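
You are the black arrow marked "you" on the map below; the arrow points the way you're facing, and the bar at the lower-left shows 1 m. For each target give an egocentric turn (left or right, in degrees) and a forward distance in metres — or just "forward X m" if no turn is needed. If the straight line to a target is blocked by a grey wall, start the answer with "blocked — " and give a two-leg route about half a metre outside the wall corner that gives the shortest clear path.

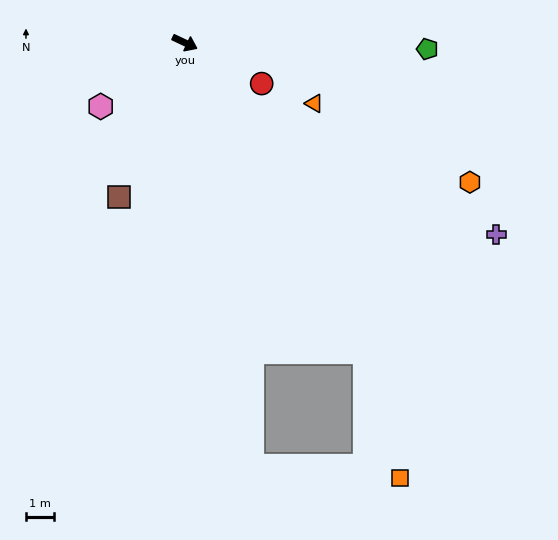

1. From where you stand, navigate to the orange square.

blocked — turn right 34°, forward 12.7 m, then turn right 15°, forward 4.6 m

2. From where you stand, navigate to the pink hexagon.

turn right 118°, forward 3.7 m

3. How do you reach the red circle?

turn right 3°, forward 3.1 m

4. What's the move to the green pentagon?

turn left 24°, forward 8.6 m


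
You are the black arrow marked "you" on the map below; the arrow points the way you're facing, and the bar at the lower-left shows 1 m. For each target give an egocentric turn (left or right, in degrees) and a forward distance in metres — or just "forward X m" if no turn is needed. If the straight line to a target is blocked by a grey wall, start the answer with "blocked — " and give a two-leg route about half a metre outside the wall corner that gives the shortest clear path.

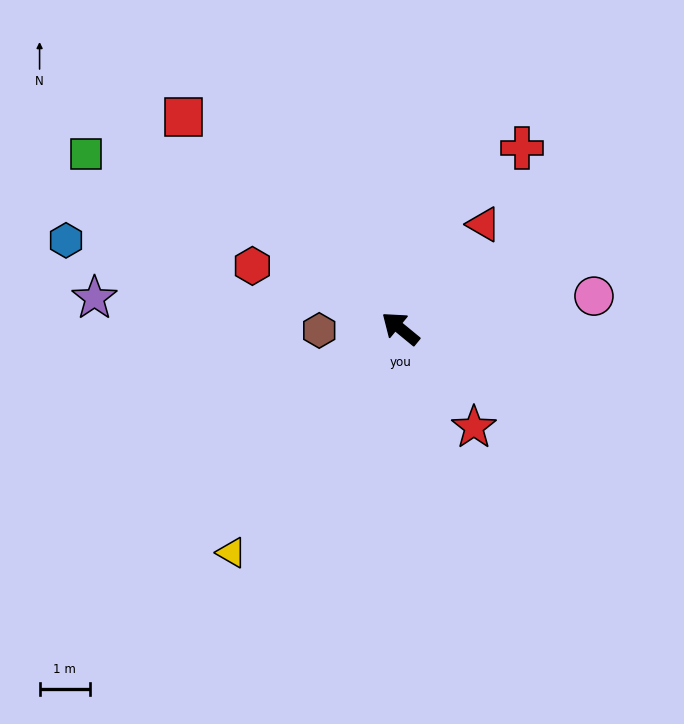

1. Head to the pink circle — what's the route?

turn right 131°, forward 3.9 m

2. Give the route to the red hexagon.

turn left 16°, forward 3.2 m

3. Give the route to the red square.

turn right 5°, forward 6.0 m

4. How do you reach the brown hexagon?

turn left 41°, forward 1.6 m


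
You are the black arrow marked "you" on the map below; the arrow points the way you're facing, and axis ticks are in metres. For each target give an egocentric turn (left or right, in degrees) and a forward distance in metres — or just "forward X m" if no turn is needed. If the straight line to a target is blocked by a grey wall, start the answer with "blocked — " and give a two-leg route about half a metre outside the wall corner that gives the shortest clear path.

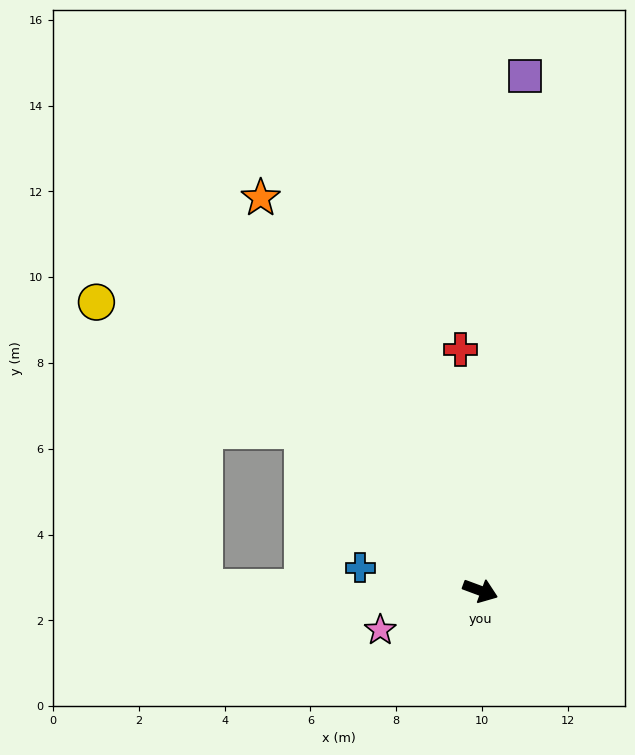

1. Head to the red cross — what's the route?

turn left 115°, forward 5.6 m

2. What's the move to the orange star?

turn left 140°, forward 10.5 m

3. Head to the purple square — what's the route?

turn left 105°, forward 12.0 m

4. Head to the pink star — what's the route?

turn right 138°, forward 2.5 m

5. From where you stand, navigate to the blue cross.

turn right 171°, forward 2.8 m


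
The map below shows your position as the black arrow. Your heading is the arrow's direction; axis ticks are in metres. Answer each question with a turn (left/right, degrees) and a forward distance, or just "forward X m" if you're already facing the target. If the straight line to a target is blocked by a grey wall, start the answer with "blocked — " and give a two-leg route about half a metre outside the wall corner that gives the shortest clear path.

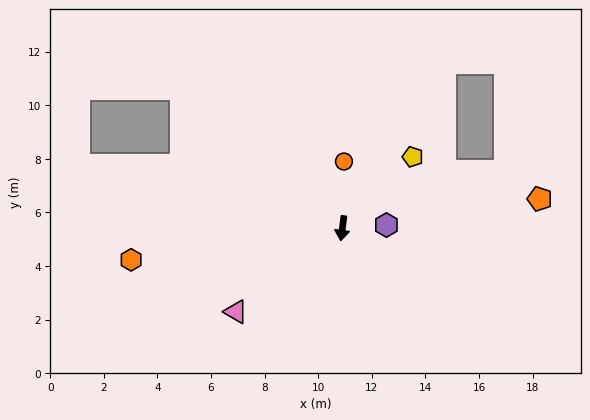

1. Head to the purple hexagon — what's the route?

turn left 102°, forward 1.6 m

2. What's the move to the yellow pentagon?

turn left 143°, forward 3.7 m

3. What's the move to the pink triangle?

turn right 44°, forward 5.1 m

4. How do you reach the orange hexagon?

turn right 74°, forward 8.0 m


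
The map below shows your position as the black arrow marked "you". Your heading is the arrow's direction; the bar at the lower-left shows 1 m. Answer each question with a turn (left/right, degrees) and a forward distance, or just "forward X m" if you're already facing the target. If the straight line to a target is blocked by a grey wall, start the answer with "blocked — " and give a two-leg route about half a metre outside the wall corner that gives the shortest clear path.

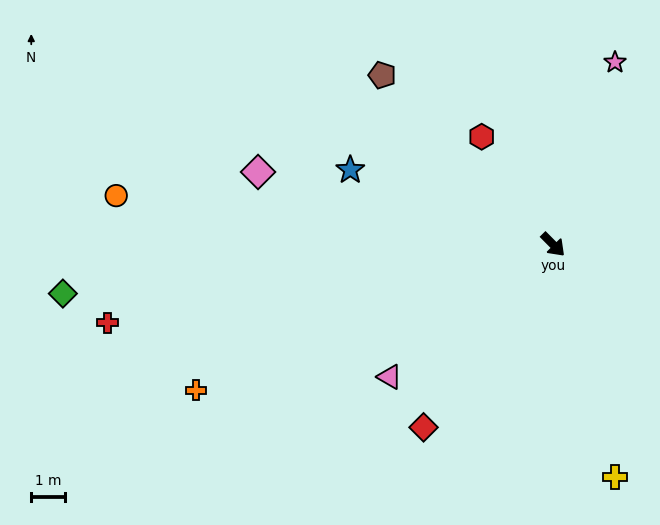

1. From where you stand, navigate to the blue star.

turn right 155°, forward 6.4 m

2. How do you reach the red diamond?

turn right 80°, forward 6.6 m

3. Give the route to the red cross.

turn right 125°, forward 13.3 m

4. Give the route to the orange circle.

turn right 141°, forward 13.0 m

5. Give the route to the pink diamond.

turn right 149°, forward 9.0 m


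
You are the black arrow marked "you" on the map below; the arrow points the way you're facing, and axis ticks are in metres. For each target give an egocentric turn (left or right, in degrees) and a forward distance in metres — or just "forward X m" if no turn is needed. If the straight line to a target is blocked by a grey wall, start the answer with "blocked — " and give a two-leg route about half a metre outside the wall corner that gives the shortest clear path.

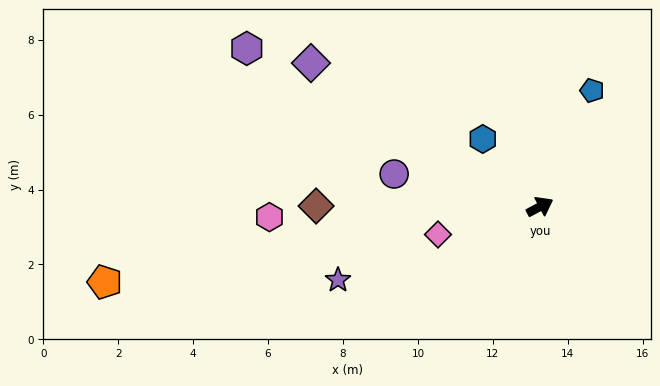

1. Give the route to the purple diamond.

turn left 120°, forward 7.2 m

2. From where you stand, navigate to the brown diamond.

turn left 152°, forward 6.0 m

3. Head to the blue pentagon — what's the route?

turn left 38°, forward 3.4 m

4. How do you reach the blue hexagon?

turn left 102°, forward 2.4 m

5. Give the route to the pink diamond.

turn left 167°, forward 2.8 m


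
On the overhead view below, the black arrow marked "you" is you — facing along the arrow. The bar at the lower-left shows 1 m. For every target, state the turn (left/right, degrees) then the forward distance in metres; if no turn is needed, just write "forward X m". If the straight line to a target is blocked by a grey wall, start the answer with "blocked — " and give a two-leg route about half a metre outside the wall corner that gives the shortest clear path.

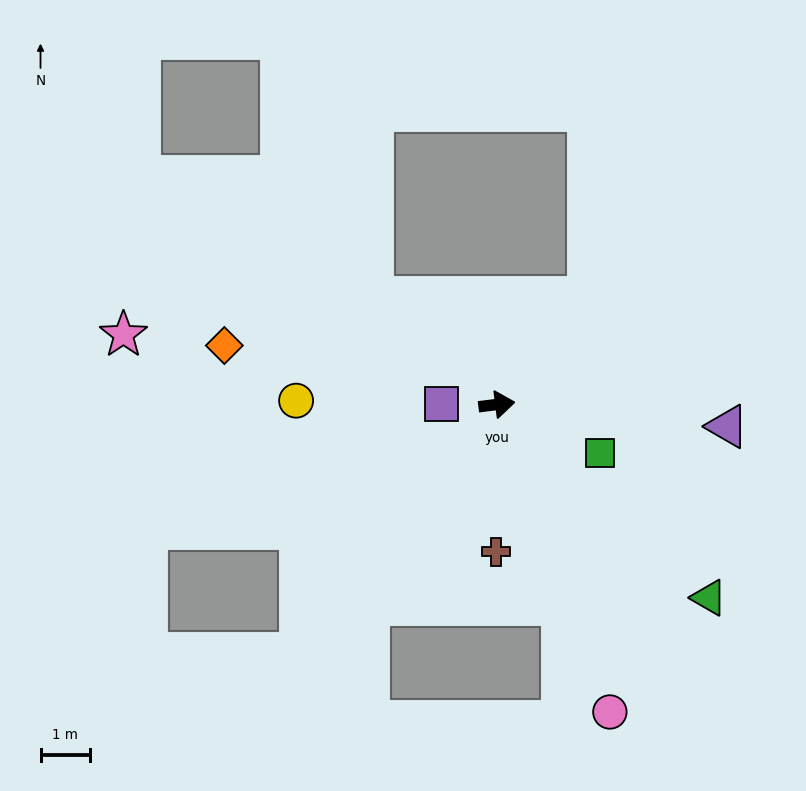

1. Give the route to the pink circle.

turn right 77°, forward 6.6 m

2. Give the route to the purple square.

turn left 172°, forward 1.1 m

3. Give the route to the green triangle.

turn right 50°, forward 5.8 m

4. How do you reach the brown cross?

turn right 97°, forward 3.0 m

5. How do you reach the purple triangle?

turn right 13°, forward 4.7 m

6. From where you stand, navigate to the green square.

turn right 32°, forward 2.3 m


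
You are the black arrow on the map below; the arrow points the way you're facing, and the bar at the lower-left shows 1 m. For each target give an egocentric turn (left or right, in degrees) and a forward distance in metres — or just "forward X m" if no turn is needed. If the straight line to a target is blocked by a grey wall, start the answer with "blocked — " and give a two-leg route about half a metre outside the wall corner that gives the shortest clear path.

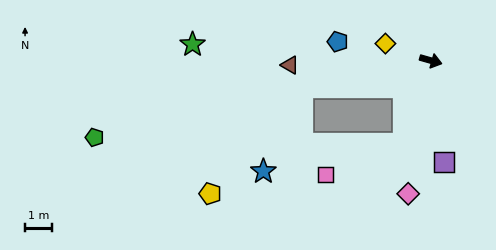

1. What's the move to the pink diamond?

turn right 84°, forward 5.0 m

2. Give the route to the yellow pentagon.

blocked — turn right 153°, forward 4.9 m, then turn left 38°, forward 5.2 m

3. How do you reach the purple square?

turn right 67°, forward 3.8 m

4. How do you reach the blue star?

blocked — turn right 153°, forward 4.9 m, then turn left 54°, forward 3.4 m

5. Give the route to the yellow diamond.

turn left 175°, forward 1.8 m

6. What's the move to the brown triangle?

turn right 162°, forward 5.2 m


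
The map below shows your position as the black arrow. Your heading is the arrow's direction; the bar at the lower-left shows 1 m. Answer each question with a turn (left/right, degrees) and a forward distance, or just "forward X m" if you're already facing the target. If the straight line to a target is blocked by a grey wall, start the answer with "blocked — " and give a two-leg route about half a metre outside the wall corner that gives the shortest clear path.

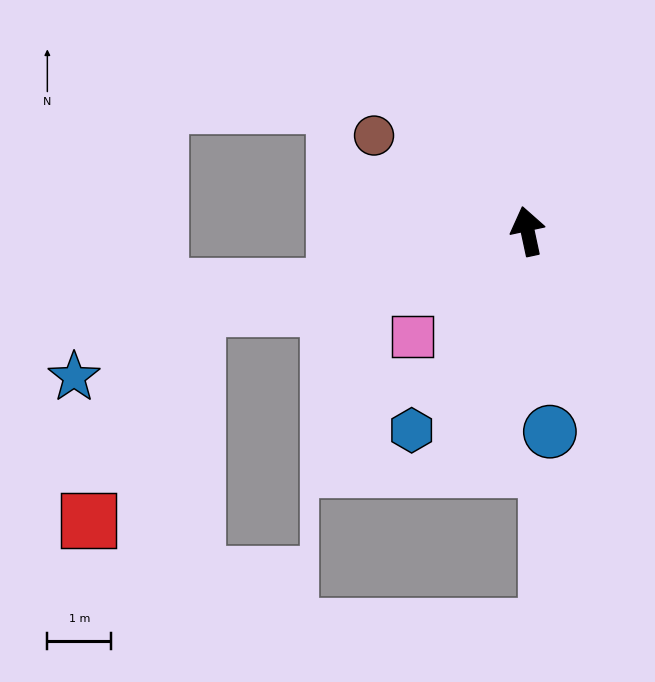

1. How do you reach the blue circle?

turn left 174°, forward 3.1 m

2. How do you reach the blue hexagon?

turn left 138°, forward 3.6 m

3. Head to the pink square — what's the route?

turn left 120°, forward 2.4 m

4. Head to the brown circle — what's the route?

turn left 46°, forward 2.8 m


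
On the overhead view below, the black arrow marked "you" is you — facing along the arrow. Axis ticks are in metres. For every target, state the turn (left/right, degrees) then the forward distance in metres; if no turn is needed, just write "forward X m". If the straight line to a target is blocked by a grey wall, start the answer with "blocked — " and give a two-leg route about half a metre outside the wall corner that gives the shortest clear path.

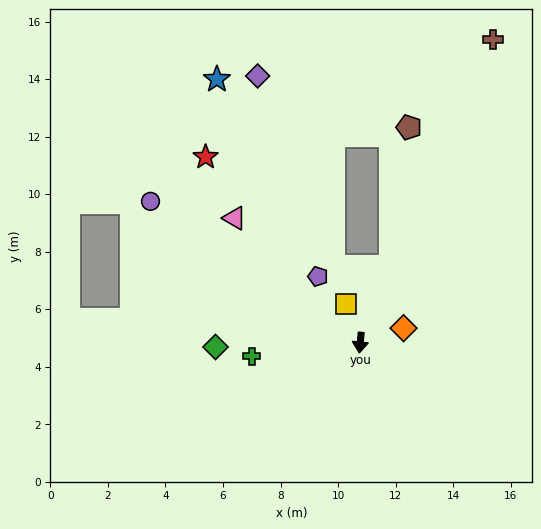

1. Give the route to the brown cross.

turn left 162°, forward 11.5 m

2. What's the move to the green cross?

turn right 78°, forward 3.8 m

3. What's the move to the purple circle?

turn right 119°, forward 8.8 m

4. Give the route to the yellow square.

turn right 154°, forward 1.4 m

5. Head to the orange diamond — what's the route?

turn left 114°, forward 1.6 m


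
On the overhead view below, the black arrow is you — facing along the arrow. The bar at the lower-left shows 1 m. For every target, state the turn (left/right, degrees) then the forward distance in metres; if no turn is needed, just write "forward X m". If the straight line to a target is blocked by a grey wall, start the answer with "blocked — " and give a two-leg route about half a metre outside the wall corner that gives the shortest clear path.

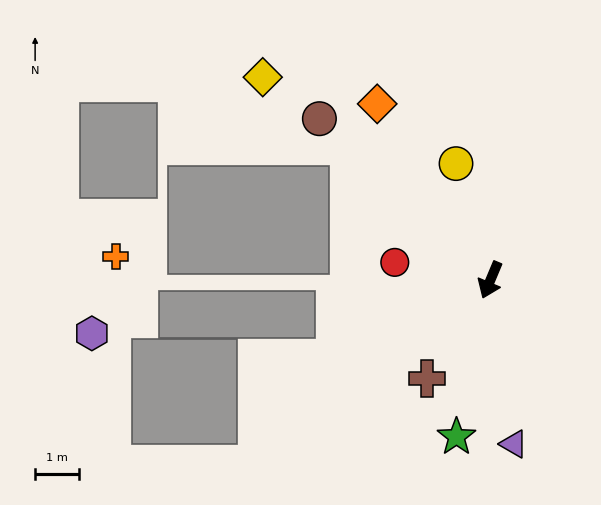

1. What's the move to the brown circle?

turn right 111°, forward 5.4 m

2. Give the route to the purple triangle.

turn left 31°, forward 3.8 m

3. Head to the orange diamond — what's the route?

turn right 125°, forward 4.8 m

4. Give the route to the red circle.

turn right 78°, forward 2.2 m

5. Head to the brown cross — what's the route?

turn right 10°, forward 2.7 m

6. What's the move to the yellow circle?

turn right 141°, forward 2.8 m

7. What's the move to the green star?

turn left 11°, forward 3.7 m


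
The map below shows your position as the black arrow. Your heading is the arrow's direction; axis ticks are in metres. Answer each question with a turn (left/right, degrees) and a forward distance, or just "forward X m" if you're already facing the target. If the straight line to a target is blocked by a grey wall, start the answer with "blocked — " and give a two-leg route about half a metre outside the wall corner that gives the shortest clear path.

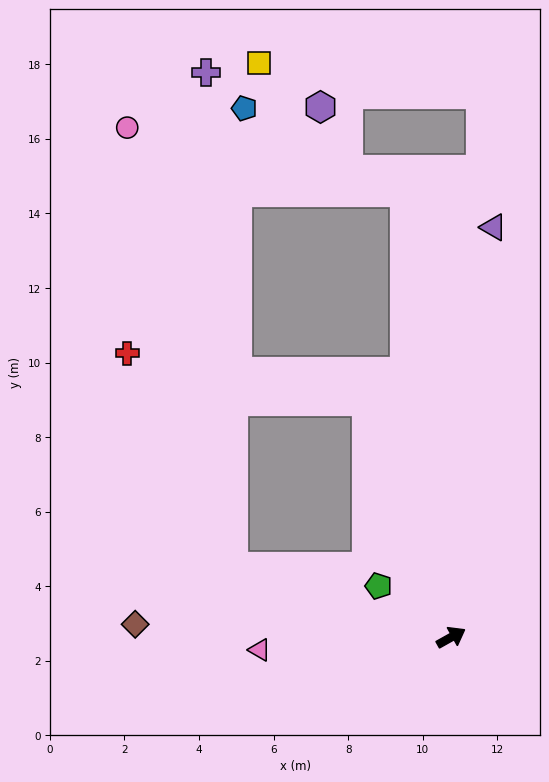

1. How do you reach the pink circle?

blocked — turn left 67°, forward 12.0 m, then turn left 71°, forward 7.7 m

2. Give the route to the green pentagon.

turn left 116°, forward 2.4 m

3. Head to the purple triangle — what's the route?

turn left 55°, forward 11.1 m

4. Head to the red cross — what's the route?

blocked — turn left 133°, forward 6.2 m, then turn right 46°, forward 6.4 m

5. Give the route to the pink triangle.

turn left 155°, forward 5.1 m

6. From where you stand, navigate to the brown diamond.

turn left 148°, forward 8.5 m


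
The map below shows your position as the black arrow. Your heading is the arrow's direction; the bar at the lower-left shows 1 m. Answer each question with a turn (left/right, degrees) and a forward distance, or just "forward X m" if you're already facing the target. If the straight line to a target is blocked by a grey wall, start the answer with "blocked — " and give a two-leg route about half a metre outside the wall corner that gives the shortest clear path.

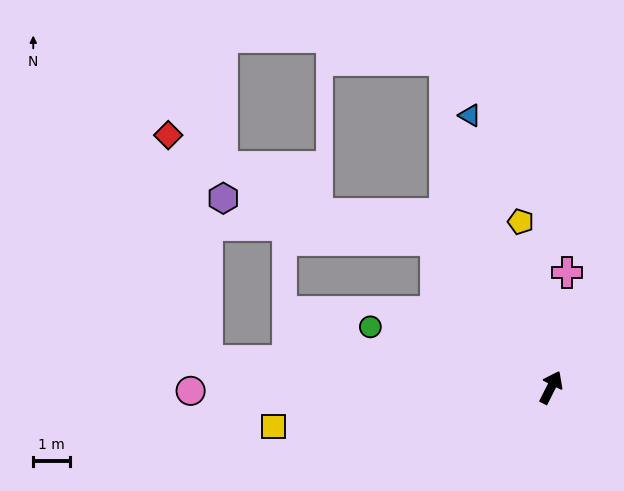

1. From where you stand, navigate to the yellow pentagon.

turn left 37°, forward 4.6 m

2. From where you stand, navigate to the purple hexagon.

blocked — turn left 65°, forward 5.1 m, then turn left 40°, forward 5.9 m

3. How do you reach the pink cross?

turn left 19°, forward 3.1 m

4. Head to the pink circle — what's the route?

turn left 117°, forward 9.8 m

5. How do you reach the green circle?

turn left 98°, forward 5.2 m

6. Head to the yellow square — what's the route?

turn left 125°, forward 7.6 m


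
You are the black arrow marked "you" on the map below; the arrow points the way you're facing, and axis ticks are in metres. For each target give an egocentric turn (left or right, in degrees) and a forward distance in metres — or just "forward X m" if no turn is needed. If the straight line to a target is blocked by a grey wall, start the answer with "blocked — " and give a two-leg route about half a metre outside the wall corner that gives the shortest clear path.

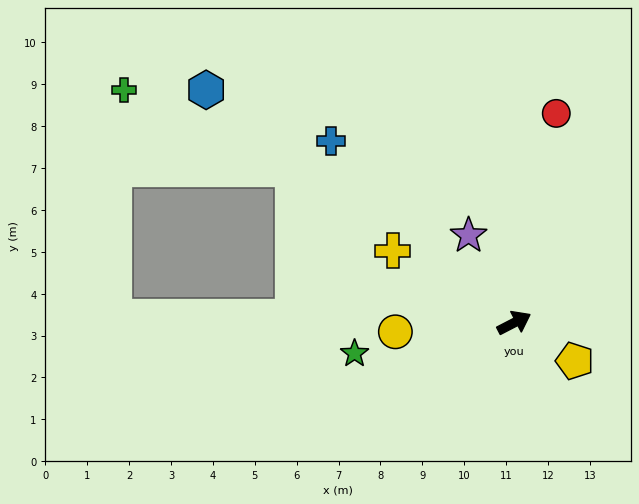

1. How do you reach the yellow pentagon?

turn right 60°, forward 1.7 m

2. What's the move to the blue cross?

turn left 108°, forward 6.2 m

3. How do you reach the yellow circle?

turn left 157°, forward 2.8 m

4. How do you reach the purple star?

turn left 90°, forward 2.4 m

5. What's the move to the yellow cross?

turn left 122°, forward 3.4 m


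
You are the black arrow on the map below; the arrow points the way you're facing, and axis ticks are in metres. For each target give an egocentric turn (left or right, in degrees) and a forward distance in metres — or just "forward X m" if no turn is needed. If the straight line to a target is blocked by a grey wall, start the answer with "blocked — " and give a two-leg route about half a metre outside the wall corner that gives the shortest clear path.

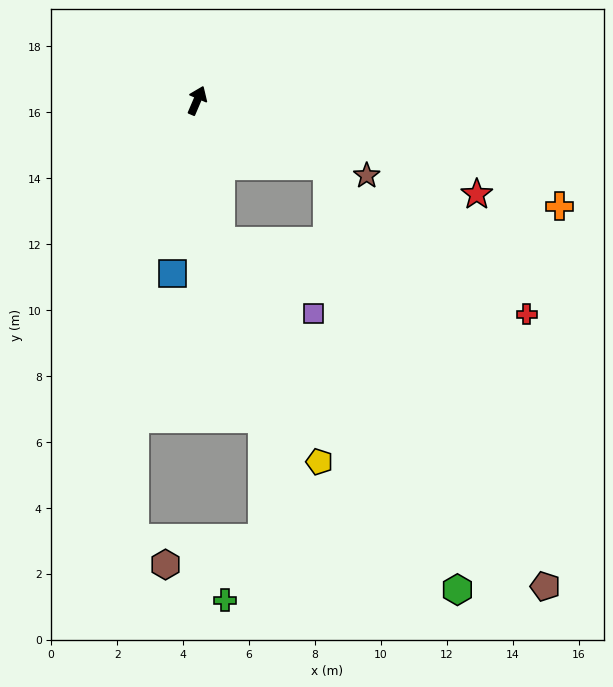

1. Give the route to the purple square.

blocked — turn right 147°, forward 4.3 m, then turn left 42°, forward 3.5 m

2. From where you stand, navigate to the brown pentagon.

blocked — turn right 94°, forward 4.4 m, then turn right 35°, forward 14.4 m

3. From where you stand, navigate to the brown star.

turn right 91°, forward 5.6 m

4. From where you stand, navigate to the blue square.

turn right 165°, forward 5.3 m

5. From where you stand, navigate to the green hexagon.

blocked — turn right 147°, forward 4.3 m, then turn left 24°, forward 12.8 m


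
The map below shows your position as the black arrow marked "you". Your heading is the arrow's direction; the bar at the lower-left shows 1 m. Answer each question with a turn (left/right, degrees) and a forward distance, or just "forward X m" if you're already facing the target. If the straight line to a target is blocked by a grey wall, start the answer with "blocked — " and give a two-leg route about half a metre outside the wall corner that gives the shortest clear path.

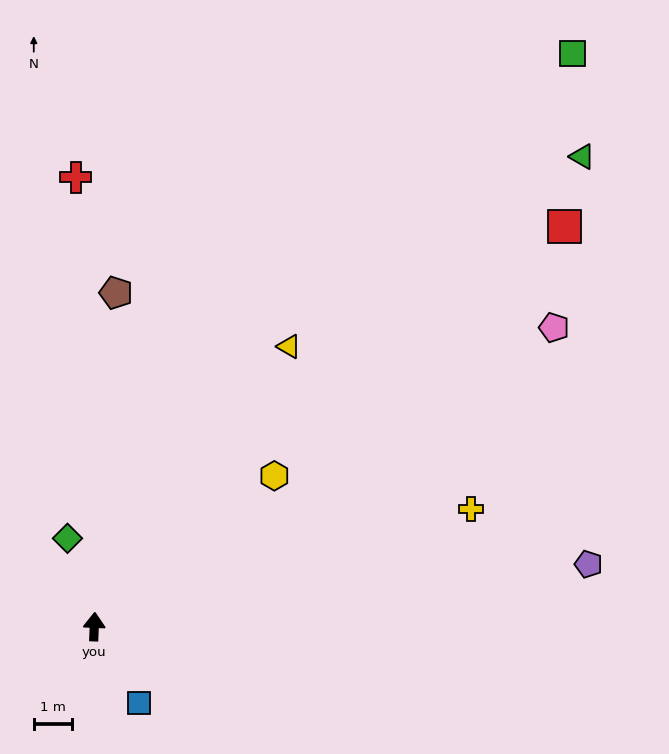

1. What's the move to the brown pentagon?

forward 8.7 m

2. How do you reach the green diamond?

turn left 19°, forward 2.4 m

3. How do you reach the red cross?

turn left 5°, forward 11.7 m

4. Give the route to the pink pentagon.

turn right 55°, forward 14.2 m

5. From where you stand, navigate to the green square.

turn right 38°, forward 19.4 m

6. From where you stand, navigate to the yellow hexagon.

turn right 48°, forward 6.1 m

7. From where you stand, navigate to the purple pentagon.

turn right 80°, forward 12.9 m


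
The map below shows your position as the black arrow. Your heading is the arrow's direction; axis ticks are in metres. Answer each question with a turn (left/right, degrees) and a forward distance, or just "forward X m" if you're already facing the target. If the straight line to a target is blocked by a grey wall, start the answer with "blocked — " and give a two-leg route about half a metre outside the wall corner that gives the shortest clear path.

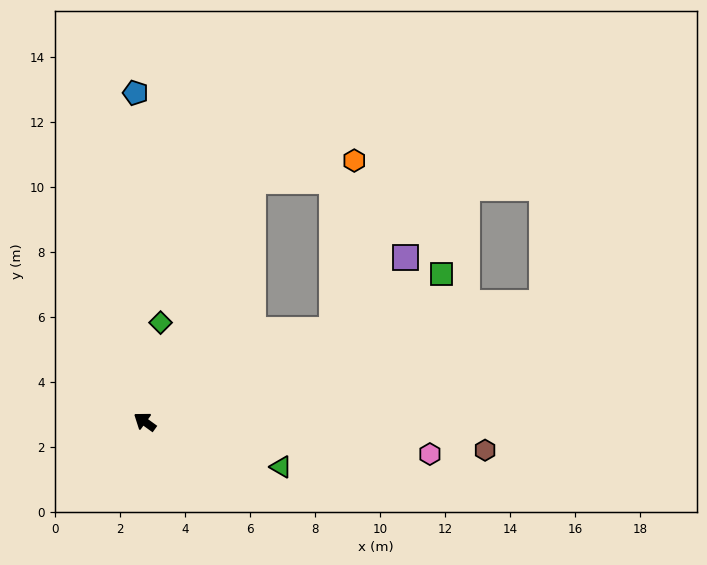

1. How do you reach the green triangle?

turn right 162°, forward 4.4 m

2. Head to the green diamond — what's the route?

turn right 63°, forward 3.1 m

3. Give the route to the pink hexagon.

turn right 151°, forward 8.8 m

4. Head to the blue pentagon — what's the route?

turn right 53°, forward 10.1 m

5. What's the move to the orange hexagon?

blocked — turn right 78°, forward 8.1 m, then turn right 55°, forward 3.2 m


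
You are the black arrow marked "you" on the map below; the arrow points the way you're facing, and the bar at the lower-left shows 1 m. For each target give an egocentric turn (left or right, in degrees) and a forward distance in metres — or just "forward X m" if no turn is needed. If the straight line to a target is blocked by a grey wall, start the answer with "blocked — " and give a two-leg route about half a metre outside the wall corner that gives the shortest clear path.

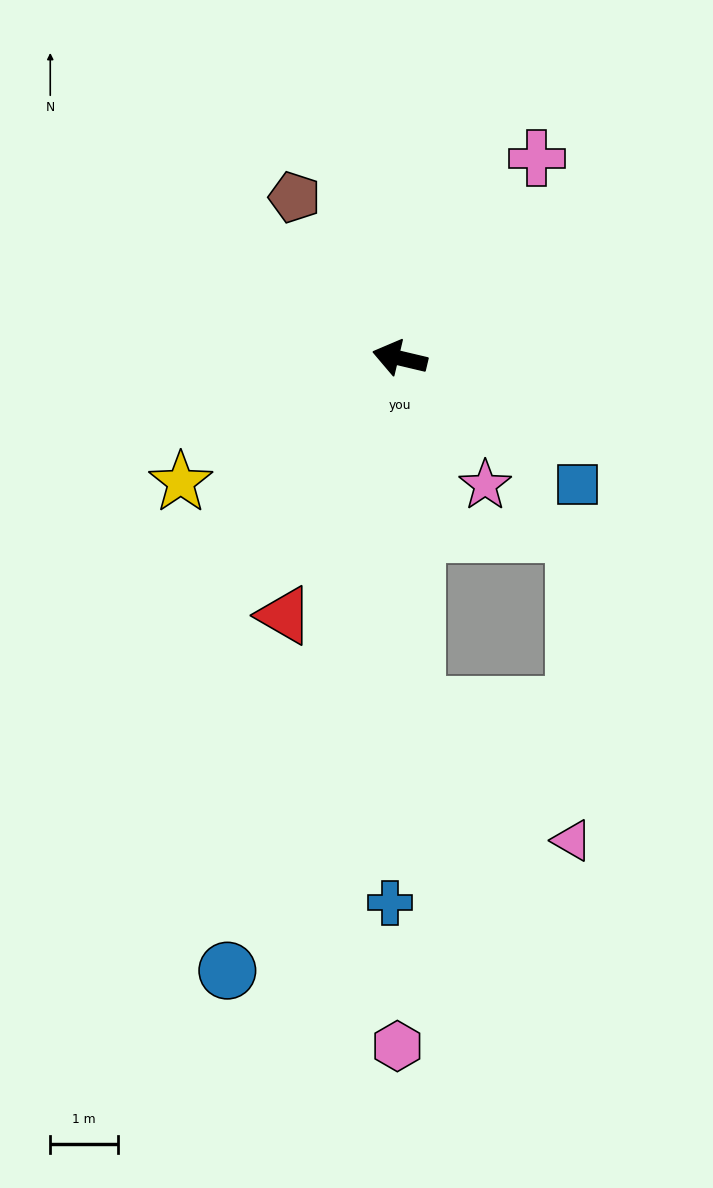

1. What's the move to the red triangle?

turn left 79°, forward 4.2 m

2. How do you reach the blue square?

turn left 158°, forward 3.2 m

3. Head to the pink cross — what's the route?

turn right 111°, forward 3.6 m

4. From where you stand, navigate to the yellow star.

turn left 43°, forward 3.7 m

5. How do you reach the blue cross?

turn left 102°, forward 8.1 m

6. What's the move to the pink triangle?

blocked — turn left 106°, forward 5.2 m, then turn left 46°, forward 3.1 m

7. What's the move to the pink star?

turn left 137°, forward 2.3 m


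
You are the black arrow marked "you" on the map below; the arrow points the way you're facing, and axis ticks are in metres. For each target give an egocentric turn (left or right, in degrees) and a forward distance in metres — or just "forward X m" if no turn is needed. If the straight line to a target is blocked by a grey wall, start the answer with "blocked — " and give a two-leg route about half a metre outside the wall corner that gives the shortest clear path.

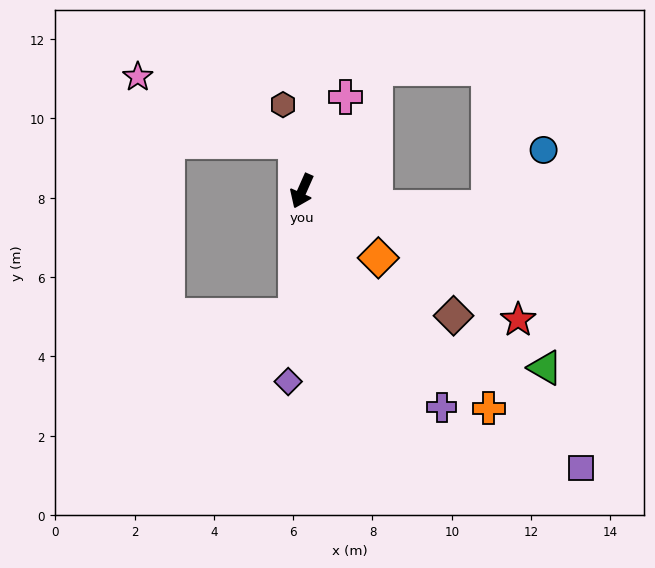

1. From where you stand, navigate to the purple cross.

turn left 57°, forward 6.5 m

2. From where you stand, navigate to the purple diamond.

turn left 20°, forward 4.8 m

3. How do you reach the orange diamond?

turn left 73°, forward 2.6 m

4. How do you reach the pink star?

blocked — turn right 148°, forward 1.3 m, then turn left 59°, forward 4.3 m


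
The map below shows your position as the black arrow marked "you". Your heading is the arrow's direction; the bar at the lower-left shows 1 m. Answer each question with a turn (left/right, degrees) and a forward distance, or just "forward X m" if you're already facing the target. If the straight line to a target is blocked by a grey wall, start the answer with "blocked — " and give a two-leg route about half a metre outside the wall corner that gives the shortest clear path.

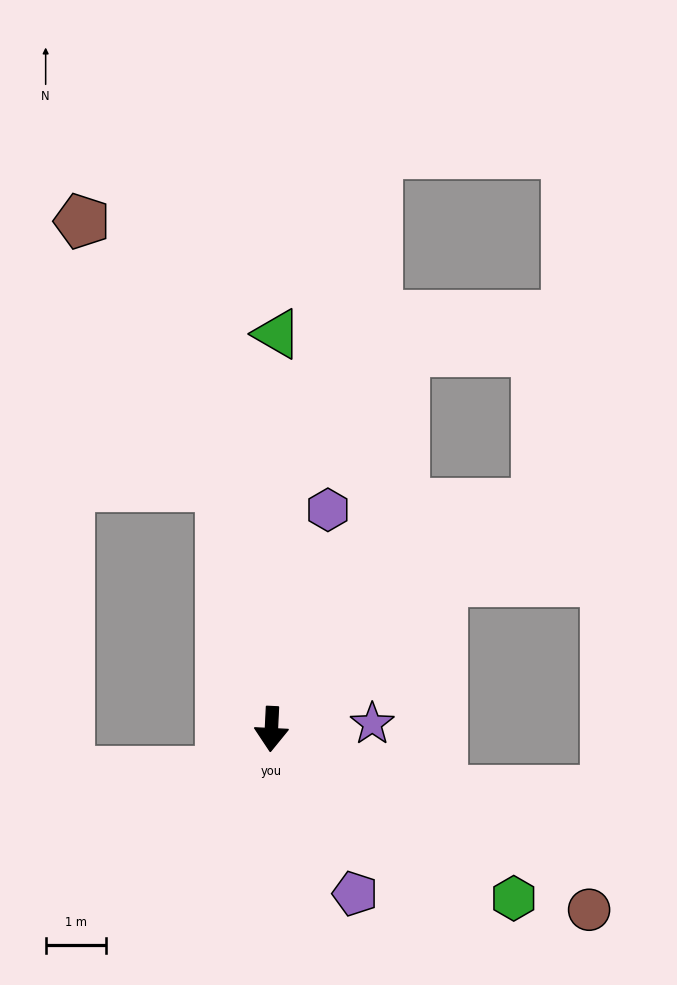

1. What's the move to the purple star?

turn left 96°, forward 1.7 m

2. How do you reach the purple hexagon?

turn left 168°, forward 3.7 m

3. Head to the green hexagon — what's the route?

turn left 58°, forward 4.9 m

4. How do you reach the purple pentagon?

turn left 30°, forward 3.0 m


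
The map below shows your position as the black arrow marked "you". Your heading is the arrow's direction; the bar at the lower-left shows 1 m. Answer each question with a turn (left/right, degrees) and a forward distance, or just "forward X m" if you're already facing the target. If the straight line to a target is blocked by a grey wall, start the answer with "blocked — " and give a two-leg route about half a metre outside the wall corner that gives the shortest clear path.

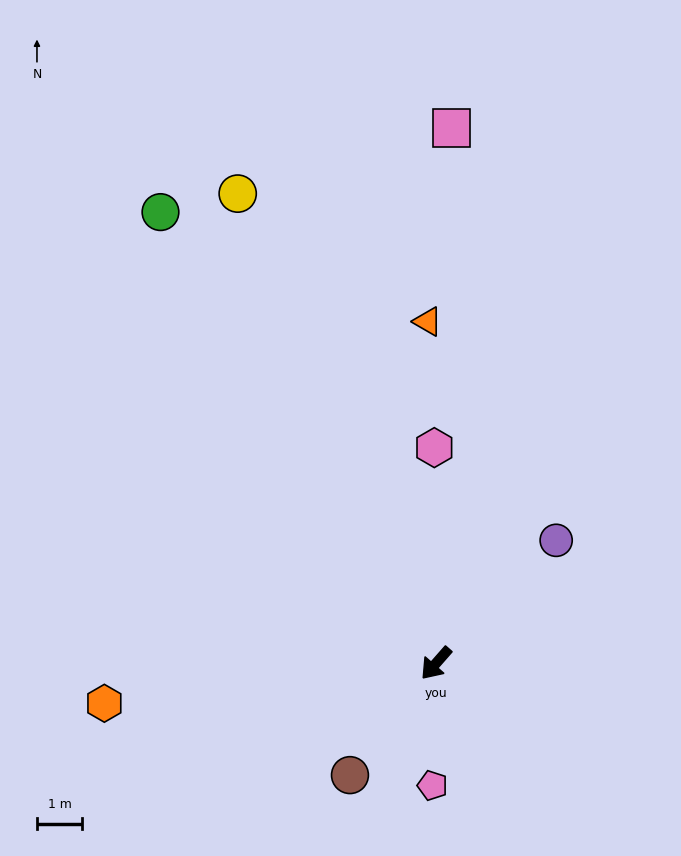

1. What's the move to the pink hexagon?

turn right 138°, forward 4.8 m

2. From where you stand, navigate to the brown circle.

turn left 4°, forward 3.1 m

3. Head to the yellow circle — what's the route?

turn right 116°, forward 11.3 m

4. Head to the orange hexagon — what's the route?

turn right 42°, forward 7.4 m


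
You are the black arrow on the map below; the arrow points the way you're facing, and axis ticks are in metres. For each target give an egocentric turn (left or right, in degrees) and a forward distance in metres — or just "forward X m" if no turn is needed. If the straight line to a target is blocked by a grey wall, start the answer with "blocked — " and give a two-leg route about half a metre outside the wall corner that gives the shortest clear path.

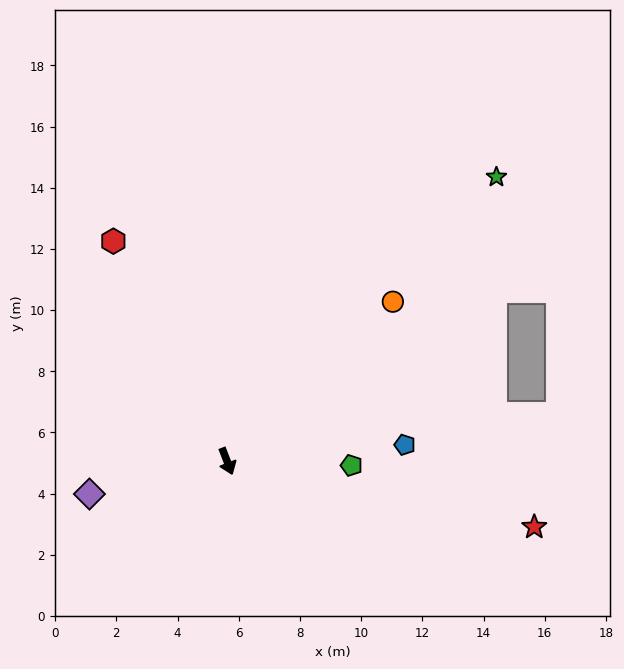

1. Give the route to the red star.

turn left 57°, forward 10.3 m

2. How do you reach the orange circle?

turn left 113°, forward 7.5 m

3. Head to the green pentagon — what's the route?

turn left 67°, forward 4.1 m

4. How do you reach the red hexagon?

turn right 174°, forward 8.1 m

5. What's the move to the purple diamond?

turn right 98°, forward 4.6 m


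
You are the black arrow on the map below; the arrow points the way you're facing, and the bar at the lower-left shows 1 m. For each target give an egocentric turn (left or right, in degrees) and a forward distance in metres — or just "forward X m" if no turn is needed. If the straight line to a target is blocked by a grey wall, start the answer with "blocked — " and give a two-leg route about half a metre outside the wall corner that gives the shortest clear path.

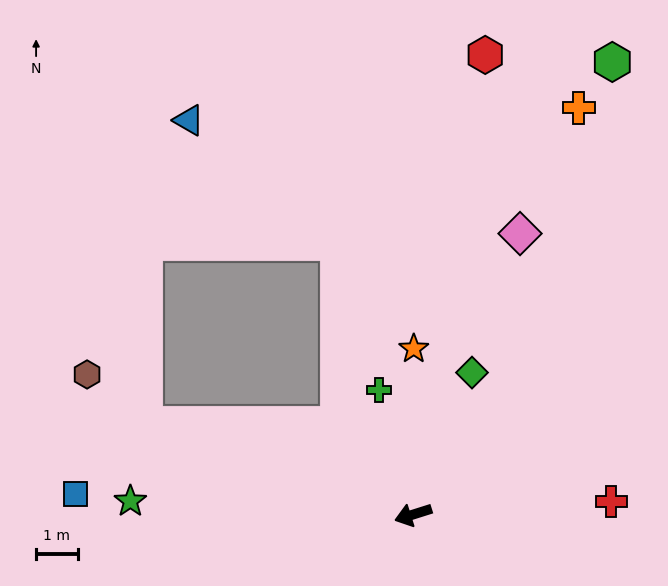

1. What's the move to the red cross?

turn left 166°, forward 4.8 m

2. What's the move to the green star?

turn right 20°, forward 6.8 m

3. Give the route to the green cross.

turn right 92°, forward 3.1 m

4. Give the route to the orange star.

turn right 108°, forward 4.0 m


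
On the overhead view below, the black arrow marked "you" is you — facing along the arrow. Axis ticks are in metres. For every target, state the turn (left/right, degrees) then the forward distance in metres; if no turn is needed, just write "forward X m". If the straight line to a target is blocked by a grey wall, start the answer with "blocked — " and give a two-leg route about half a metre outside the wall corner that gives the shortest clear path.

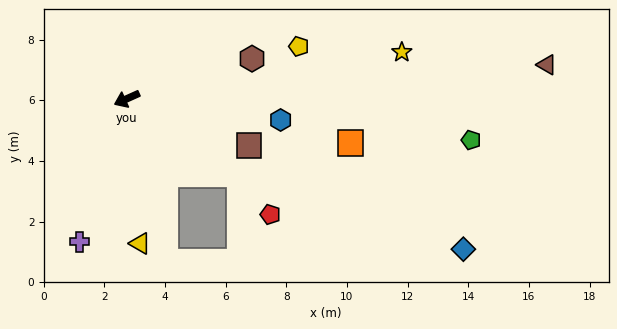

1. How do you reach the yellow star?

turn left 165°, forward 9.2 m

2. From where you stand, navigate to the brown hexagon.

turn left 174°, forward 4.3 m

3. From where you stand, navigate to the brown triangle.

turn left 160°, forward 13.9 m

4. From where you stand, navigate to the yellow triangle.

turn left 71°, forward 4.8 m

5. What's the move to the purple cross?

turn left 47°, forward 5.0 m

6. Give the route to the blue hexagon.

turn left 148°, forward 5.1 m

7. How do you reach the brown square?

turn left 135°, forward 4.3 m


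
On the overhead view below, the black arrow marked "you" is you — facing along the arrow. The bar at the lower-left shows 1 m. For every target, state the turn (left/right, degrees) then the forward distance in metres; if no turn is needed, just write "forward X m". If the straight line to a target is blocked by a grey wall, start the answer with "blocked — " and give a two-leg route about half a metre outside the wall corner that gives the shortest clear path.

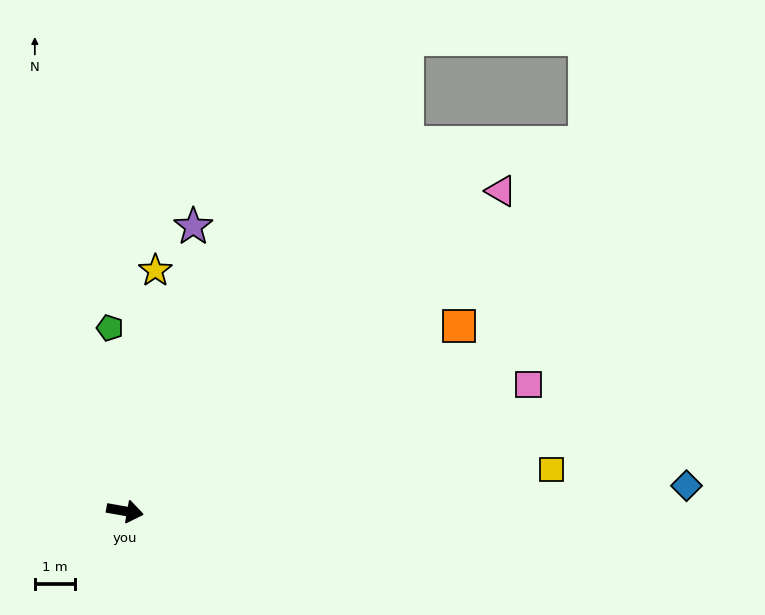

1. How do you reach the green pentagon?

turn left 105°, forward 4.5 m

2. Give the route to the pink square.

turn left 27°, forward 10.5 m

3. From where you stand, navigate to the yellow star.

turn left 93°, forward 6.0 m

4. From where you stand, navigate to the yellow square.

turn left 16°, forward 10.6 m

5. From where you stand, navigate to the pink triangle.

turn left 50°, forward 12.2 m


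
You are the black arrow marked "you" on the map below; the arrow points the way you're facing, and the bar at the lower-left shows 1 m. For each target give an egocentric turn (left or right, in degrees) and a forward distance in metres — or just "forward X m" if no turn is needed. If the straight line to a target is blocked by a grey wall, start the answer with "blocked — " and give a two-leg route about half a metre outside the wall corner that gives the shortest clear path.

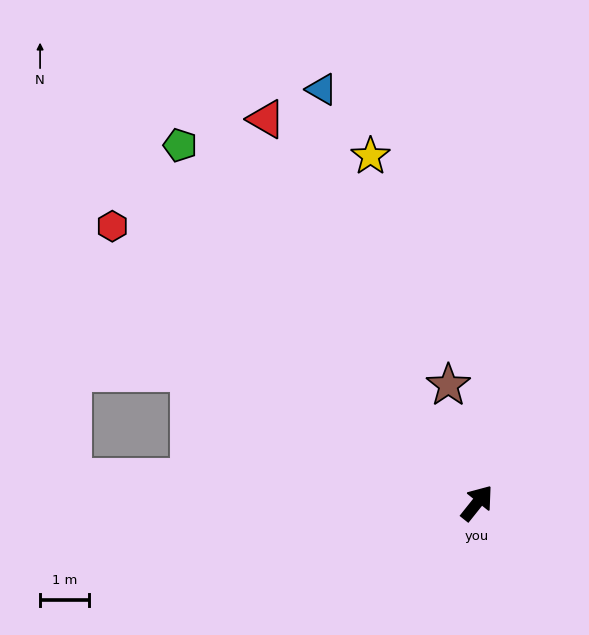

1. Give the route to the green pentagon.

turn left 78°, forward 9.4 m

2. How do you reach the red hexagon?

turn left 91°, forward 9.3 m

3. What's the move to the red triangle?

turn left 67°, forward 8.9 m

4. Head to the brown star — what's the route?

turn left 52°, forward 2.5 m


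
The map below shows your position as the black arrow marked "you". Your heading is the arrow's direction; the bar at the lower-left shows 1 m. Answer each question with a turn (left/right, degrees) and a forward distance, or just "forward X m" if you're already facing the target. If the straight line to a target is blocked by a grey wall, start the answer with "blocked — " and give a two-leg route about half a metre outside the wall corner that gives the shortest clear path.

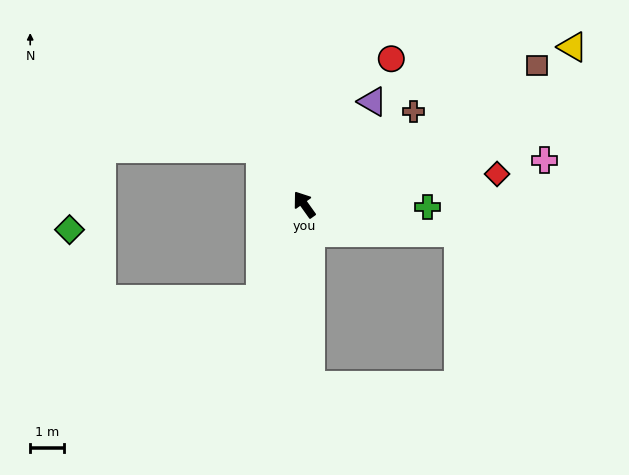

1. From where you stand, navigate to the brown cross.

turn right 85°, forward 4.3 m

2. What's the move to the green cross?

turn right 127°, forward 3.7 m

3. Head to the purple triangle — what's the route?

turn right 69°, forward 3.7 m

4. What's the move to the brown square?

turn right 95°, forward 8.1 m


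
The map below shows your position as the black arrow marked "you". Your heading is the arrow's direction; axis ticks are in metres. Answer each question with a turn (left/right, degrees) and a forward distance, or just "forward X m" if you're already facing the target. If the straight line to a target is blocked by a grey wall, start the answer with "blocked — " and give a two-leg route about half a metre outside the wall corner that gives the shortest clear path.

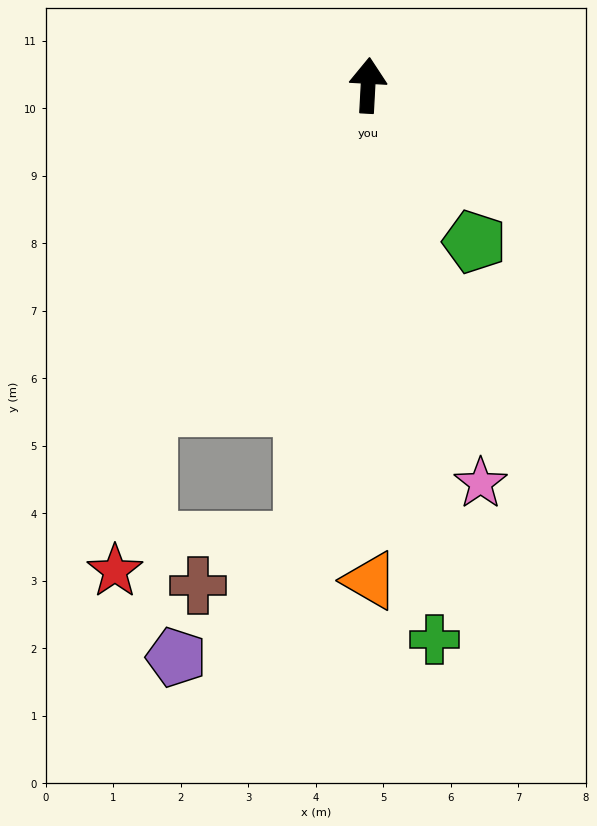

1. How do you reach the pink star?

turn right 161°, forward 6.1 m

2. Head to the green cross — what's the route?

turn right 170°, forward 8.3 m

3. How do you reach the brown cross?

blocked — turn left 175°, forward 6.8 m, then turn right 58°, forward 1.7 m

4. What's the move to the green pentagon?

turn right 143°, forward 2.8 m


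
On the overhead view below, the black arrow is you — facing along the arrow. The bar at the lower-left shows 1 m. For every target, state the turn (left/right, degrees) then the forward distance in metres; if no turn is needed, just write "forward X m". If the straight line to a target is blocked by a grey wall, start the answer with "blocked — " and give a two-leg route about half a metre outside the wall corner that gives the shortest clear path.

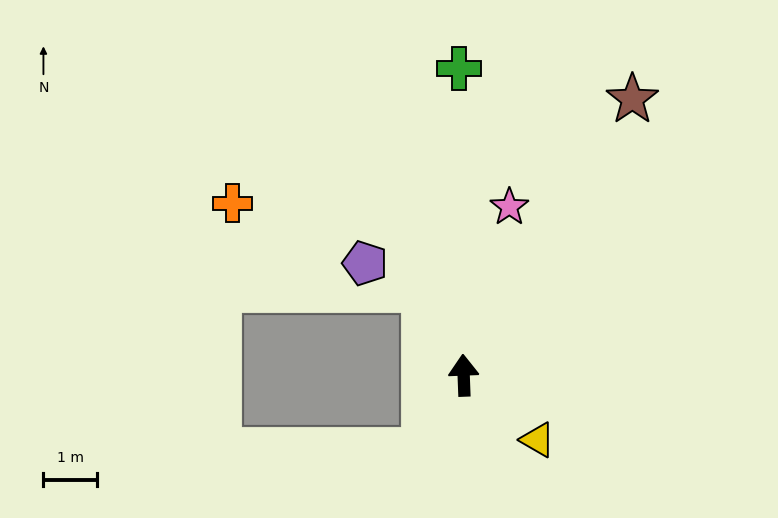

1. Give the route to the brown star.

turn right 34°, forward 6.0 m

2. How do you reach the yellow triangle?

turn right 133°, forward 1.8 m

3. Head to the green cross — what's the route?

forward 5.7 m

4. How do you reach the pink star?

turn right 17°, forward 3.2 m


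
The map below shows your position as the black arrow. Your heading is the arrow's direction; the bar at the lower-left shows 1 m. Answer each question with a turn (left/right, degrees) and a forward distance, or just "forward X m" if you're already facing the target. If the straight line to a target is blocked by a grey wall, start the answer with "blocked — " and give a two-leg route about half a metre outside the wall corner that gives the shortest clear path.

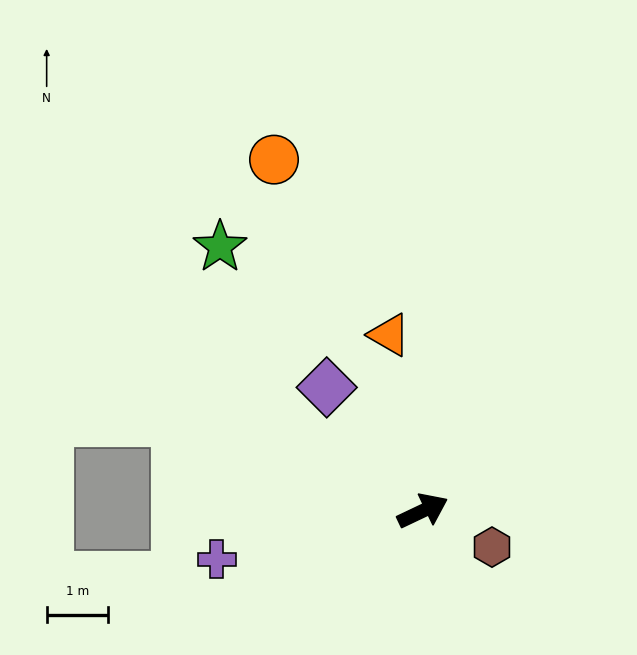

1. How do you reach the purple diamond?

turn left 102°, forward 2.5 m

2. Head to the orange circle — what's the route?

turn left 88°, forward 6.2 m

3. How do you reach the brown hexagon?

turn right 53°, forward 1.3 m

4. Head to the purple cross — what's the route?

turn left 168°, forward 3.4 m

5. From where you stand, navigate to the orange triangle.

turn left 75°, forward 2.9 m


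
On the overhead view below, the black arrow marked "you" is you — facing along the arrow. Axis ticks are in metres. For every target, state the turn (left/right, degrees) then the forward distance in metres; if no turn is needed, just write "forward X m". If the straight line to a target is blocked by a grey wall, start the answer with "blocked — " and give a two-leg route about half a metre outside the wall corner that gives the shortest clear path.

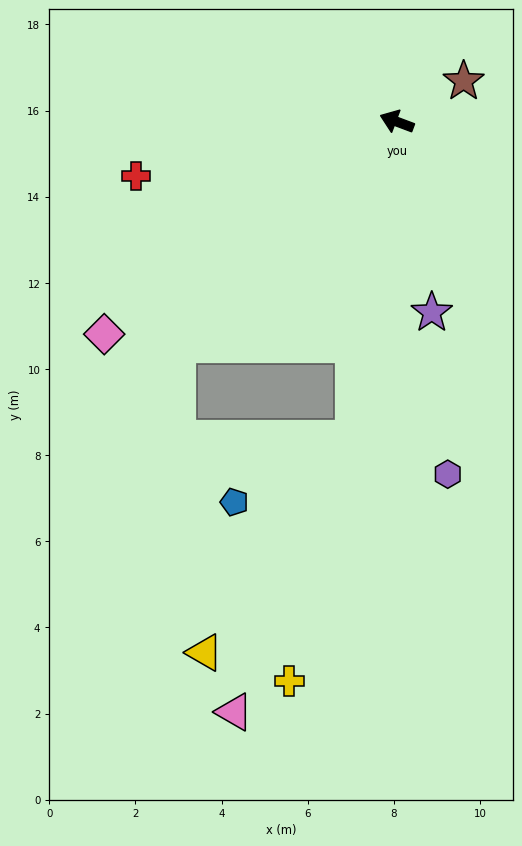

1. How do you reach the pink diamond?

turn left 57°, forward 8.4 m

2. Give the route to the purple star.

turn left 121°, forward 4.5 m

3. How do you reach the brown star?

turn right 128°, forward 1.8 m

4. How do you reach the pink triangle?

blocked — turn left 103°, forward 7.4 m, then turn right 16°, forward 6.9 m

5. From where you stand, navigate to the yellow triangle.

blocked — turn left 103°, forward 7.4 m, then turn right 27°, forward 6.1 m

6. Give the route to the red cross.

turn left 32°, forward 6.2 m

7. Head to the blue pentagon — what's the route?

blocked — turn left 103°, forward 7.4 m, then turn right 54°, forward 3.1 m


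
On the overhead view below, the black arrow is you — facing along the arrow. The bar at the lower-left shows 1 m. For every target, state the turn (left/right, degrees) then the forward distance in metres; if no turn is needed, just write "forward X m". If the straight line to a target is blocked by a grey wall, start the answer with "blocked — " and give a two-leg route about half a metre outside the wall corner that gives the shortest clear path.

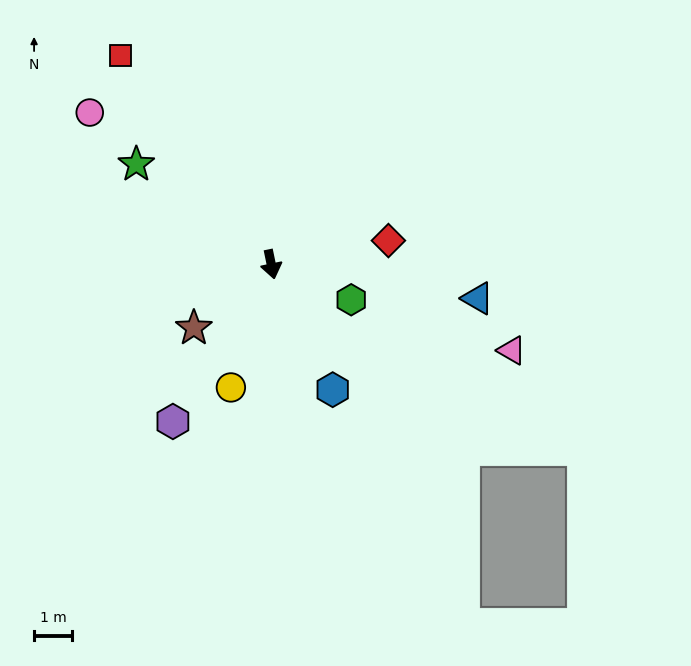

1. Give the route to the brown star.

turn right 62°, forward 2.6 m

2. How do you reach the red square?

turn right 156°, forward 6.7 m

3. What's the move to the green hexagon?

turn left 54°, forward 2.3 m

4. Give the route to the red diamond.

turn left 90°, forward 3.1 m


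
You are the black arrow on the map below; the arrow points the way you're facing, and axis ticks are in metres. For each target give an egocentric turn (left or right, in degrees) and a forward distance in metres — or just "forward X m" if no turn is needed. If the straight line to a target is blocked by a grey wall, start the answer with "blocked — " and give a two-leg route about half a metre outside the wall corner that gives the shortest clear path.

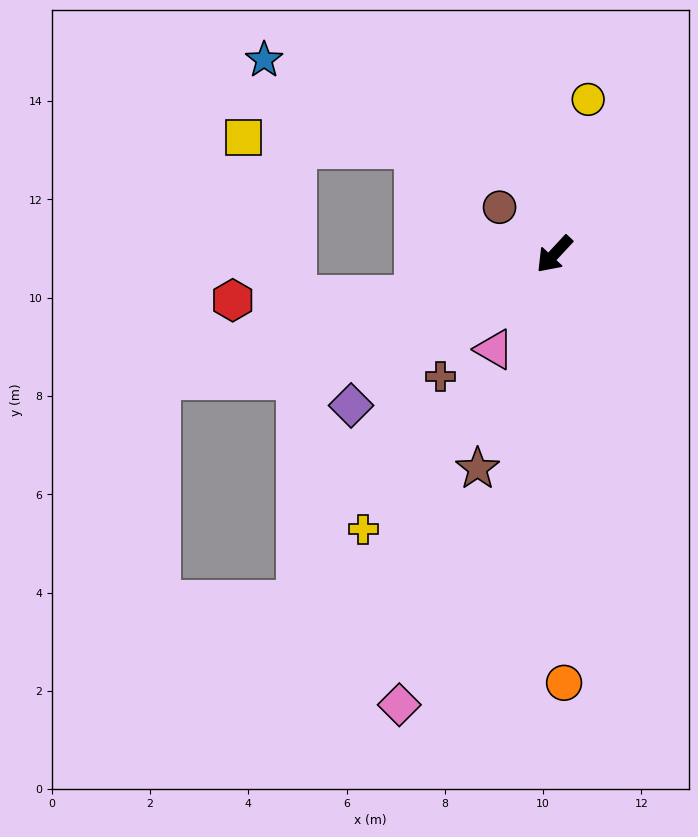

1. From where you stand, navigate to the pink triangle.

turn left 11°, forward 2.3 m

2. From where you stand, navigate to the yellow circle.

turn right 149°, forward 3.2 m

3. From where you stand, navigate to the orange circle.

turn left 44°, forward 8.7 m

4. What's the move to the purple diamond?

turn right 10°, forward 5.2 m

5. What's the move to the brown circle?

turn right 88°, forward 1.5 m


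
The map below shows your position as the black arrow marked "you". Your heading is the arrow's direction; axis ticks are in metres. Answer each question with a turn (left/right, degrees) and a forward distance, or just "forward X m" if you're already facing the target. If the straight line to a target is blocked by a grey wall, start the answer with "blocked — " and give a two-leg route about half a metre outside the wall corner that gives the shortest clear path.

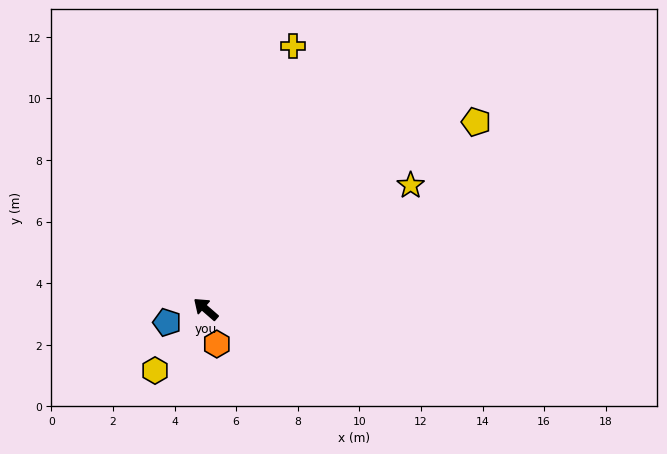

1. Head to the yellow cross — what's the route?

turn right 67°, forward 9.0 m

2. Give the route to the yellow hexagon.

turn left 91°, forward 2.6 m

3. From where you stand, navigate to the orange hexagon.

turn left 149°, forward 1.2 m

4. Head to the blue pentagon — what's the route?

turn left 60°, forward 1.3 m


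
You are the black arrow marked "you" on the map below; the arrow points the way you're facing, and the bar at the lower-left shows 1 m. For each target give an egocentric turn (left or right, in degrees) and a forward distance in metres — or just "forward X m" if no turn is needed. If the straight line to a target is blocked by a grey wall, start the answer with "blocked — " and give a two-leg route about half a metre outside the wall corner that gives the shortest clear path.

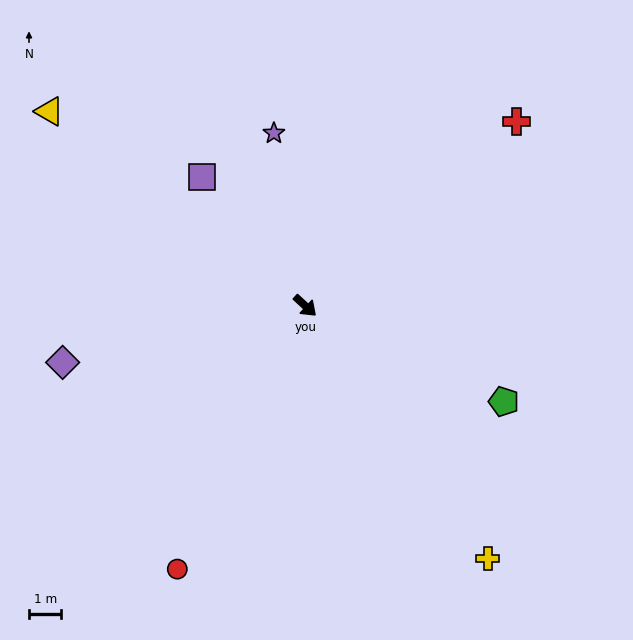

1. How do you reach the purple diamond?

turn right 124°, forward 7.7 m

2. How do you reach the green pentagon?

turn left 17°, forward 6.8 m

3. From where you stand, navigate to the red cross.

turn left 84°, forward 8.7 m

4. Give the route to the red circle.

turn right 73°, forward 9.0 m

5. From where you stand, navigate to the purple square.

turn left 171°, forward 5.1 m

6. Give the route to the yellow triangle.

turn right 175°, forward 9.9 m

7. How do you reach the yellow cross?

turn right 11°, forward 9.6 m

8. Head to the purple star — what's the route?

turn left 143°, forward 5.4 m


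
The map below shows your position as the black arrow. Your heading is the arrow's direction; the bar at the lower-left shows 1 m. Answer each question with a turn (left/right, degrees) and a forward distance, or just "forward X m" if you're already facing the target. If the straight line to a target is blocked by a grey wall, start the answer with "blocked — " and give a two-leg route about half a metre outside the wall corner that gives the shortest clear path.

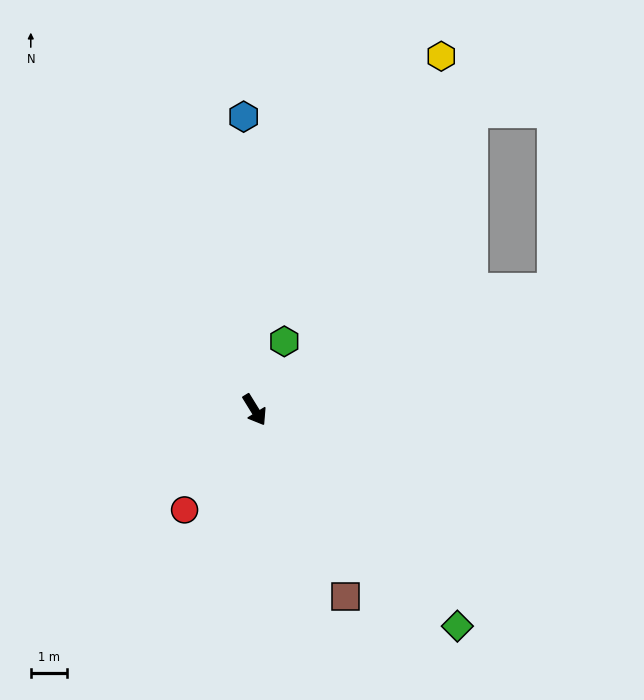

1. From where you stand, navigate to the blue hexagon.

turn left 150°, forward 8.2 m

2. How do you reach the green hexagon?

turn left 125°, forward 2.1 m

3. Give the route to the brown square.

turn right 6°, forward 5.8 m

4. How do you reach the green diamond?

turn left 11°, forward 8.2 m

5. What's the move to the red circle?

turn right 67°, forward 3.4 m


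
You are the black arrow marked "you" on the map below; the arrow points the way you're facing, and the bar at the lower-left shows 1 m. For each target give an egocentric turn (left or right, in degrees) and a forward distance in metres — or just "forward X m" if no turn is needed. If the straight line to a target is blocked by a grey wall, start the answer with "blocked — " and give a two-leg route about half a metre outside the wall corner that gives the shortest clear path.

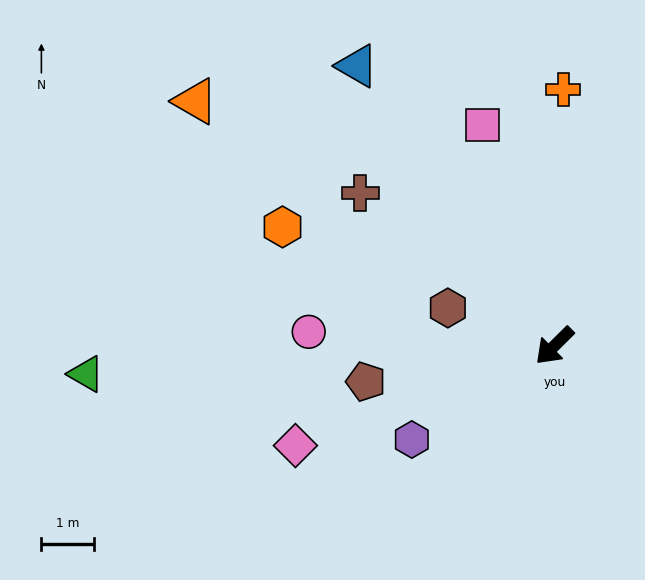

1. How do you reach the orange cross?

turn right 137°, forward 4.8 m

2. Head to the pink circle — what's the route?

turn right 48°, forward 4.7 m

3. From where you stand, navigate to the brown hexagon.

turn right 64°, forward 2.1 m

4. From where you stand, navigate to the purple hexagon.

turn right 11°, forward 3.2 m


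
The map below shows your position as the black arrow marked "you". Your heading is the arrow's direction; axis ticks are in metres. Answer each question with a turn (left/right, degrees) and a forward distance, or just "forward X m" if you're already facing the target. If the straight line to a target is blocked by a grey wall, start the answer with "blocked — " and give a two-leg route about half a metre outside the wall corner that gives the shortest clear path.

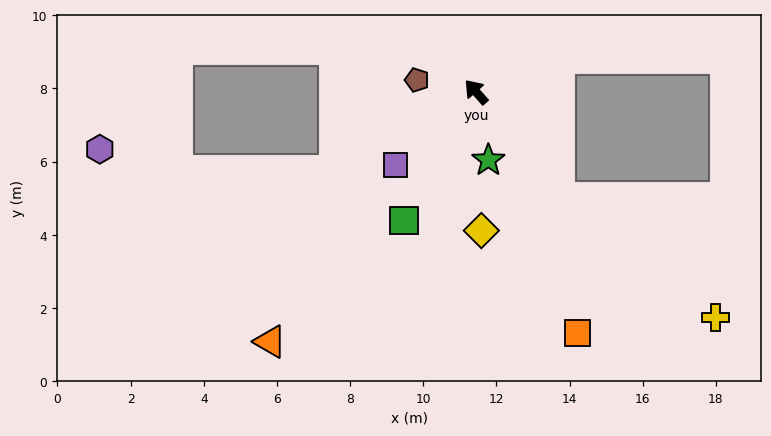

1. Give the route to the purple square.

turn left 91°, forward 3.0 m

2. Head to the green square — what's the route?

turn left 109°, forward 4.0 m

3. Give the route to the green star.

turn left 149°, forward 1.9 m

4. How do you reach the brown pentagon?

turn left 37°, forward 1.6 m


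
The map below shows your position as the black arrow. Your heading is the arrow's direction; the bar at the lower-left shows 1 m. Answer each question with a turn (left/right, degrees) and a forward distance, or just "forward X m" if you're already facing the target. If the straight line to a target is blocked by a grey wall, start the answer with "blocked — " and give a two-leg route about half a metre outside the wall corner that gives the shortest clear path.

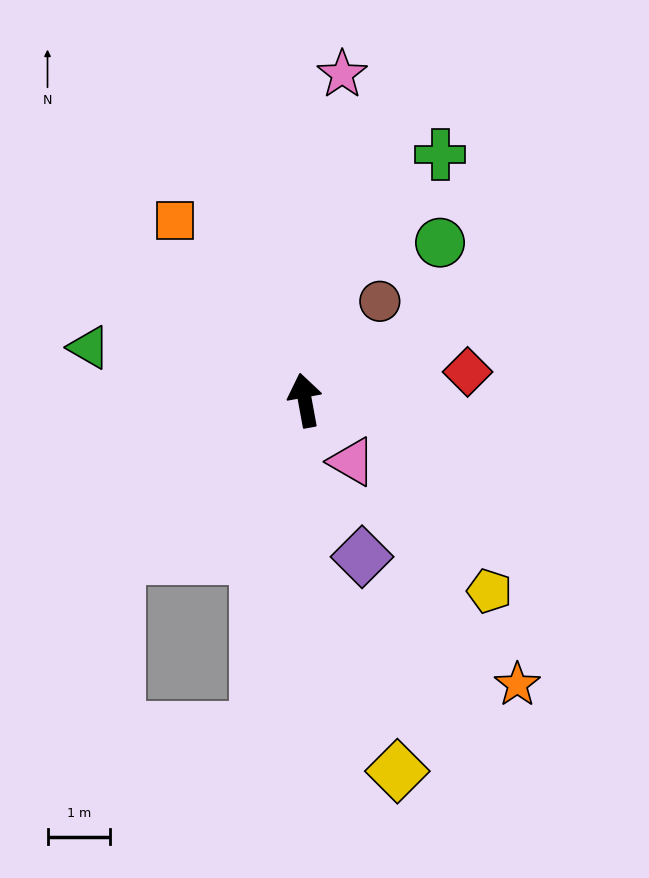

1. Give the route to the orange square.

turn left 25°, forward 3.6 m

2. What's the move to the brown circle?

turn right 48°, forward 2.0 m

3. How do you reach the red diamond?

turn right 91°, forward 2.6 m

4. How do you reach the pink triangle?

turn right 153°, forward 1.2 m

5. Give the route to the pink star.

turn right 17°, forward 5.3 m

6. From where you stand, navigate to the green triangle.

turn left 66°, forward 3.6 m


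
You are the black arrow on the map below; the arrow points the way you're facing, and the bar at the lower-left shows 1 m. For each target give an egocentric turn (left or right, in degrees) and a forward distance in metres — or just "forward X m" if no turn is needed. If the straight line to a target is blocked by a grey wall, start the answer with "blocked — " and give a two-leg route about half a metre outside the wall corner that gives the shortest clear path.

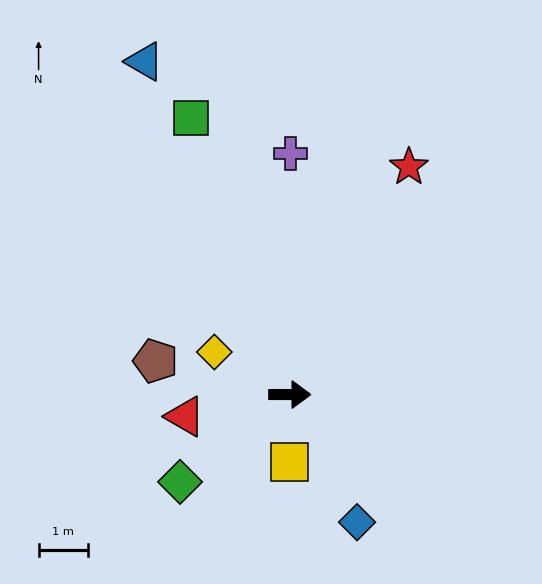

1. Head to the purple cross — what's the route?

turn left 90°, forward 4.9 m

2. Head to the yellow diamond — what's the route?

turn left 151°, forward 1.8 m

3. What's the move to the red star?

turn left 62°, forward 5.2 m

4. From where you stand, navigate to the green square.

turn left 110°, forward 6.0 m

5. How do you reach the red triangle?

turn right 168°, forward 2.2 m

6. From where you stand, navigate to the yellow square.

turn right 90°, forward 1.4 m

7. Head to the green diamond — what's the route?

turn right 141°, forward 2.9 m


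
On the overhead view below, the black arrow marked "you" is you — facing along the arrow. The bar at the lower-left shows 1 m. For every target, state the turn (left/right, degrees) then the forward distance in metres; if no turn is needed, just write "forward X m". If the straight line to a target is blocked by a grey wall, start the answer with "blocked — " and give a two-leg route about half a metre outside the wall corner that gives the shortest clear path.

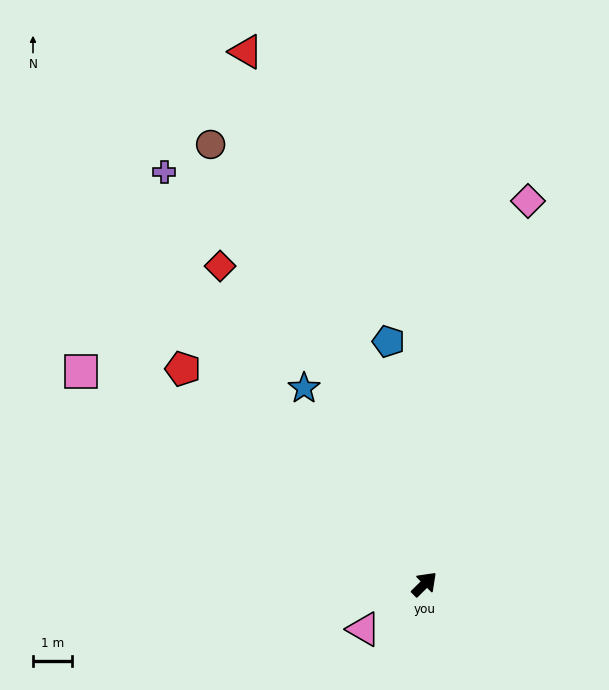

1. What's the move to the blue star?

turn left 77°, forward 5.9 m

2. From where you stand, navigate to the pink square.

turn left 104°, forward 10.3 m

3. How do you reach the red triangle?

turn left 64°, forward 14.4 m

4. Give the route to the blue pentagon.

turn left 54°, forward 6.3 m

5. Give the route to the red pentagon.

turn left 94°, forward 8.3 m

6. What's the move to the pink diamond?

turn left 30°, forward 10.2 m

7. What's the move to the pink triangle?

turn left 172°, forward 1.9 m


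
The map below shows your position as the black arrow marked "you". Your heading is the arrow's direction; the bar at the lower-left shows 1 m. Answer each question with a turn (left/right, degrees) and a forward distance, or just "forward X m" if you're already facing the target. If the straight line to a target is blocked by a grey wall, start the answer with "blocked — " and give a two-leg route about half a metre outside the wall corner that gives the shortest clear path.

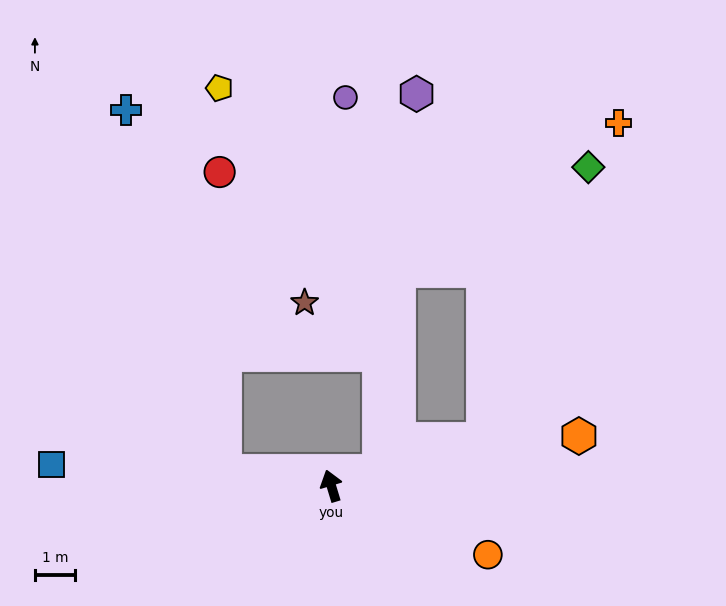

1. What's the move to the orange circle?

turn right 131°, forward 4.3 m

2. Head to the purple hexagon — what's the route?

blocked — turn right 90°, forward 1.3 m, then turn left 67°, forward 9.5 m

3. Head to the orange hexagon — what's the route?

turn right 95°, forward 6.3 m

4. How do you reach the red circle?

blocked — turn left 65°, forward 2.7 m, then turn right 81°, forward 7.5 m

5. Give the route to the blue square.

turn left 69°, forward 7.0 m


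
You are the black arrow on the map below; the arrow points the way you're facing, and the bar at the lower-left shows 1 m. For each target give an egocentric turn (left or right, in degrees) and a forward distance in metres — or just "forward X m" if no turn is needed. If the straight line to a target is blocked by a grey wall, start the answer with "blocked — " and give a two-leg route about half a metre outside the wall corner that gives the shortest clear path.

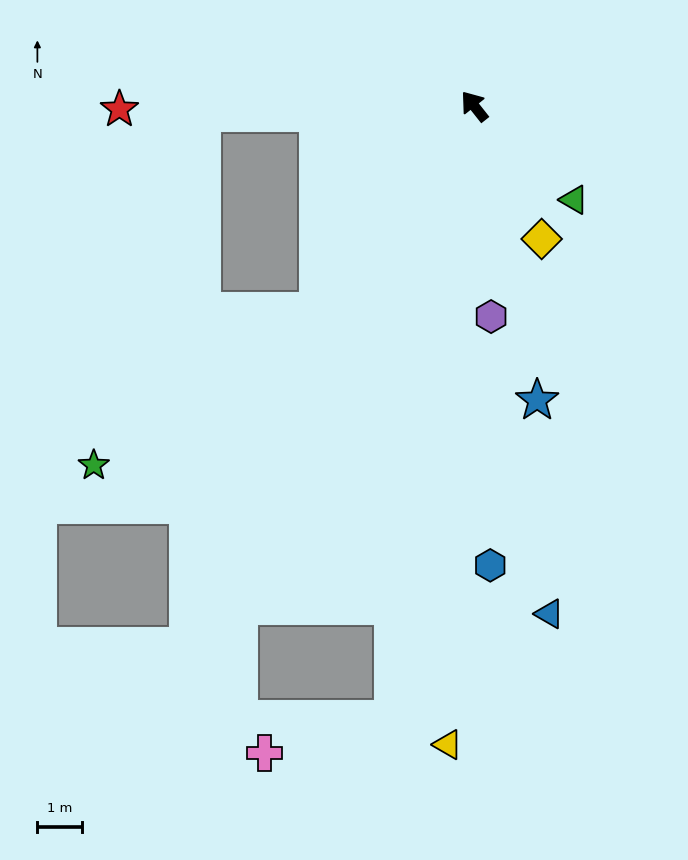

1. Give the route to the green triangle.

turn right 172°, forward 3.1 m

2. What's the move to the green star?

blocked — turn left 104°, forward 5.7 m, then turn right 18°, forward 6.1 m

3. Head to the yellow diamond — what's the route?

turn left 169°, forward 3.3 m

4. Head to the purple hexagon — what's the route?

turn left 146°, forward 4.7 m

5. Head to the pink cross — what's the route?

blocked — turn left 134°, forward 13.8 m, then turn right 68°, forward 3.0 m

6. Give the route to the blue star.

turn left 154°, forward 6.7 m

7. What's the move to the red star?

turn left 52°, forward 7.9 m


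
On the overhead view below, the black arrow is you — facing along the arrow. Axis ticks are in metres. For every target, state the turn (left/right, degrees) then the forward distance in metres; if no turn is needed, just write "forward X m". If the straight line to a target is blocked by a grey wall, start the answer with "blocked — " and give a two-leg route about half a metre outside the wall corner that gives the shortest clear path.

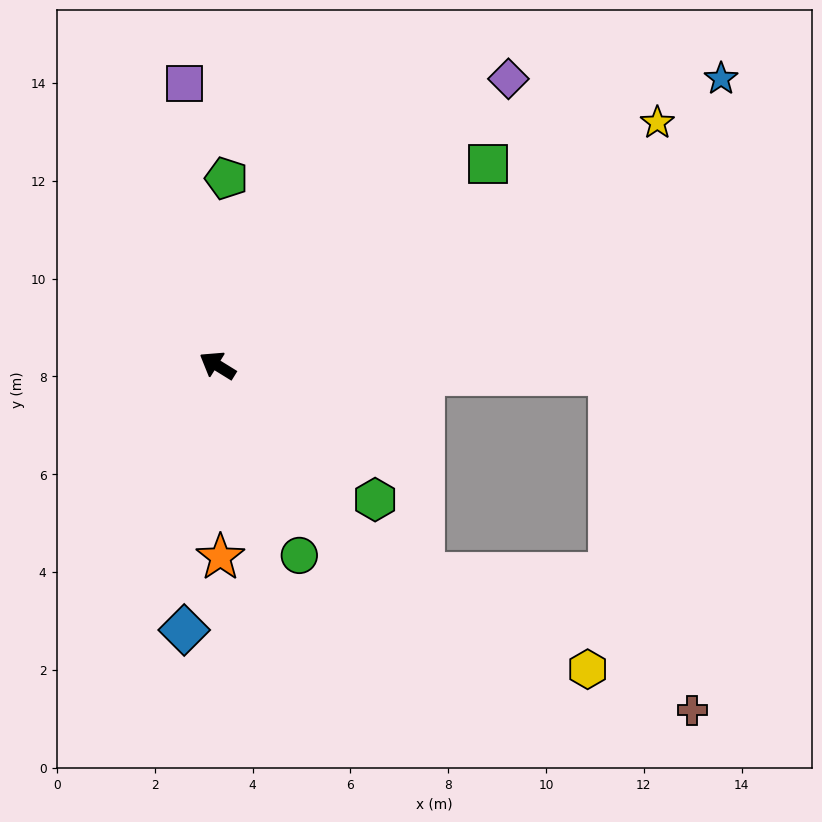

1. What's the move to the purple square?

turn right 52°, forward 5.8 m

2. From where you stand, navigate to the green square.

turn right 112°, forward 6.9 m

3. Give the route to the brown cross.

blocked — turn right 150°, forward 8.0 m, then turn right 74°, forward 7.1 m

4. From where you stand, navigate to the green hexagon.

turn left 171°, forward 4.2 m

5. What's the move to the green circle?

turn left 145°, forward 4.2 m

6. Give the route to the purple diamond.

turn right 104°, forward 8.4 m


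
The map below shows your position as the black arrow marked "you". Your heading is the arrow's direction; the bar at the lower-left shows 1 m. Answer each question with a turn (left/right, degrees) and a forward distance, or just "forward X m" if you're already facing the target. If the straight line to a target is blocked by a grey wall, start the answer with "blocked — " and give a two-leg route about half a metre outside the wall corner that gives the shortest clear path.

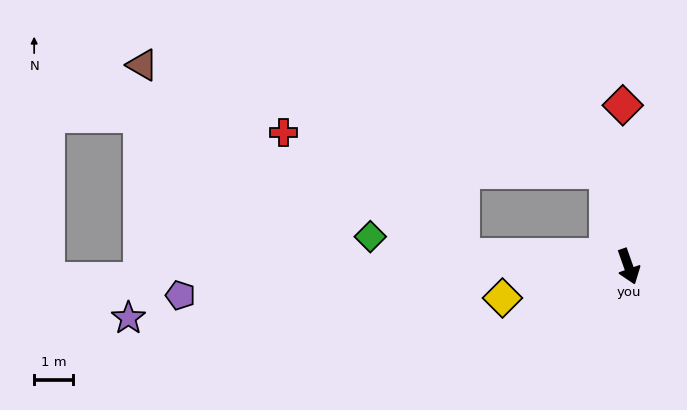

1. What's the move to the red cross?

blocked — turn right 114°, forward 4.2 m, then turn right 30°, forward 5.5 m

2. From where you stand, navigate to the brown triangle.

blocked — turn left 174°, forward 2.5 m, then turn left 63°, forward 12.1 m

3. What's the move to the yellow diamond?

turn right 95°, forward 3.3 m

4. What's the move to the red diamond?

turn left 163°, forward 4.1 m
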